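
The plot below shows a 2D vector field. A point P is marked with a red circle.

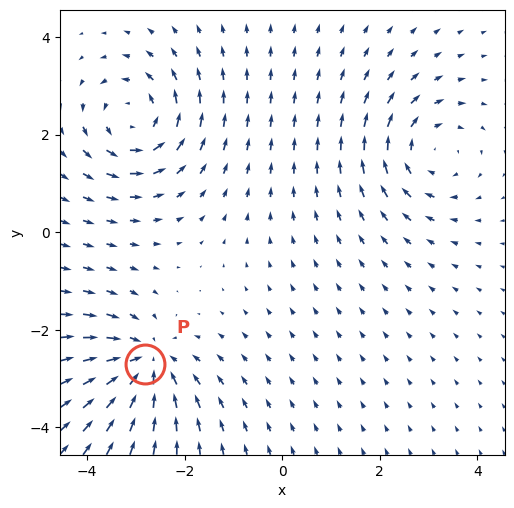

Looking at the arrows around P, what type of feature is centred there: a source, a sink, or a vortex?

sink

At P (-2.8, -2.7) the arrows converge inward. Divergence about -6, curl ≈0 — negative divergence with near-zero curl is a sink.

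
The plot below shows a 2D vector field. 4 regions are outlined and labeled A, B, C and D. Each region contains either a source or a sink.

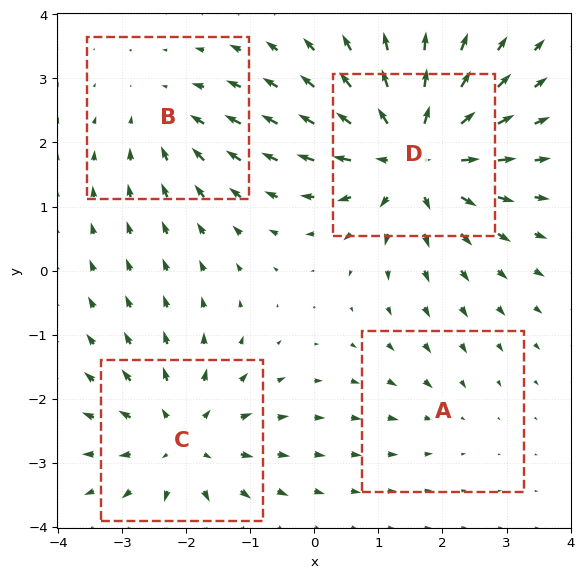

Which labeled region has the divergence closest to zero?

A

Divergence at each region's feature centre — A: about -2, B: about -3, C: about +5, D: about +7. Region A is closest to zero.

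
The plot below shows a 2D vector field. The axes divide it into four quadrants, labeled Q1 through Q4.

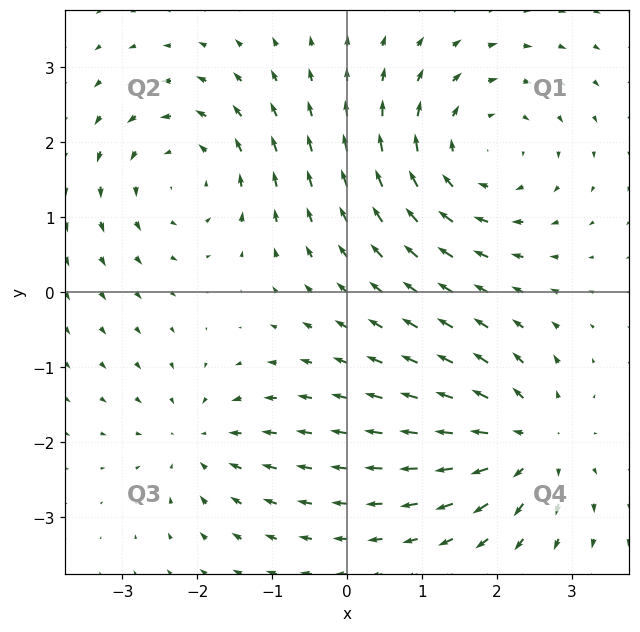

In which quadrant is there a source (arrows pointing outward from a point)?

The source sits at approximately (2.4, -2.0), which lies in quadrant Q4. The divergence there is about +5, positive as expected for a source.

Q4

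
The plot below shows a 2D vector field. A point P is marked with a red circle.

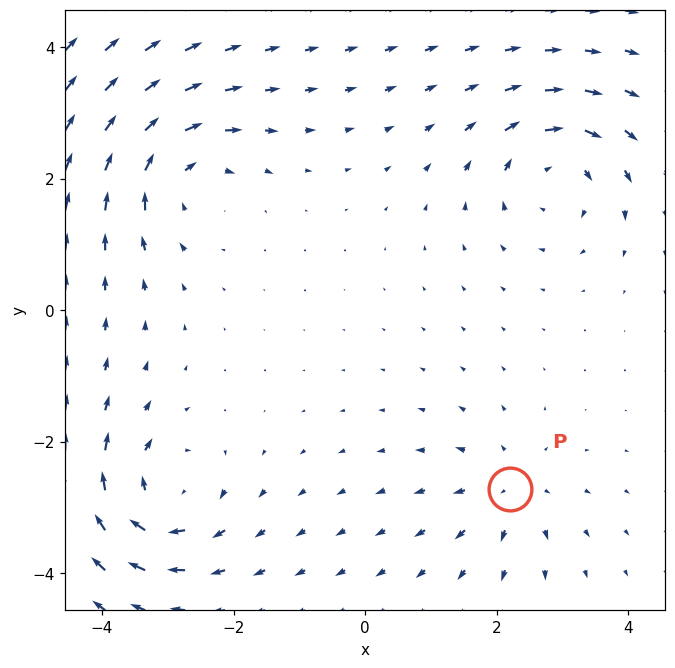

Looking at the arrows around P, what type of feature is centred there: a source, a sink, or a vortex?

source

At P (2.2, -2.7) the arrows spread outward. Divergence about +4, curl ≈0 — positive divergence with near-zero curl is a source.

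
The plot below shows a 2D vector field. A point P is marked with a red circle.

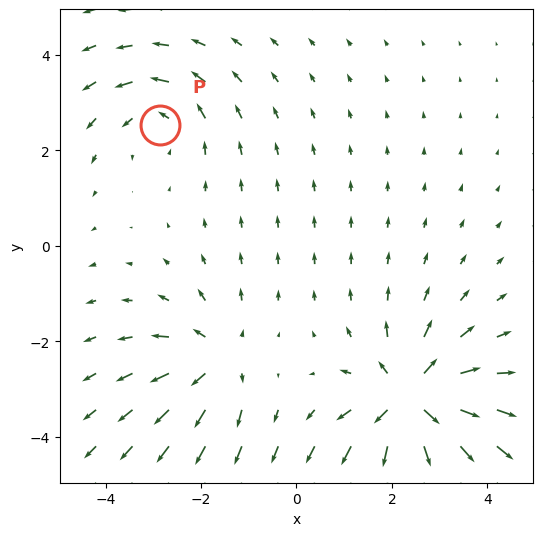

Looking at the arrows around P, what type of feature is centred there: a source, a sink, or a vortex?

vortex

At P (-2.9, 2.5) the arrows circulate counterclockwise. Divergence ≈0, curl about +3 — near-zero divergence with nonzero curl is a vortex.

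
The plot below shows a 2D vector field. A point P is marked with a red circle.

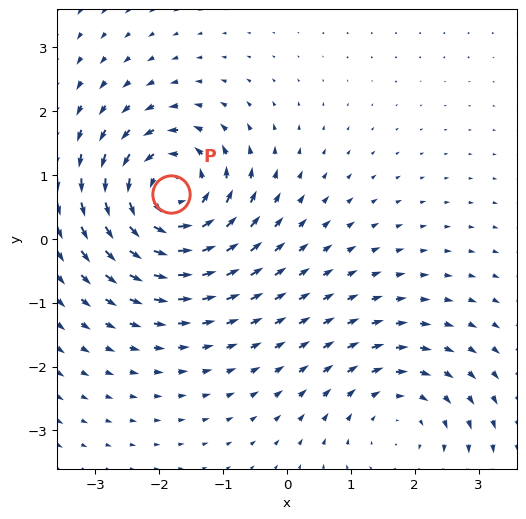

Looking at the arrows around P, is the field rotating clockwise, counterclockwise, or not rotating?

Near P at (-1.8, 0.7) the arrows circulate counterclockwise. The curl (z-component) there is about +5; positive curl means counterclockwise rotation.

counterclockwise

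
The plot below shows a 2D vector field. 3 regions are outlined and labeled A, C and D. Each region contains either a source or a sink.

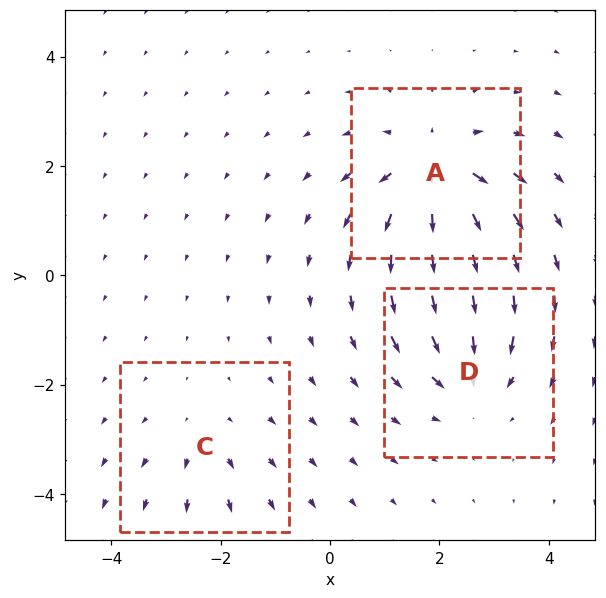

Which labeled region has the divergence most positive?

Divergence at each region's feature centre — A: about +5, C: about +2, D: about -4. Region A is most positive.

A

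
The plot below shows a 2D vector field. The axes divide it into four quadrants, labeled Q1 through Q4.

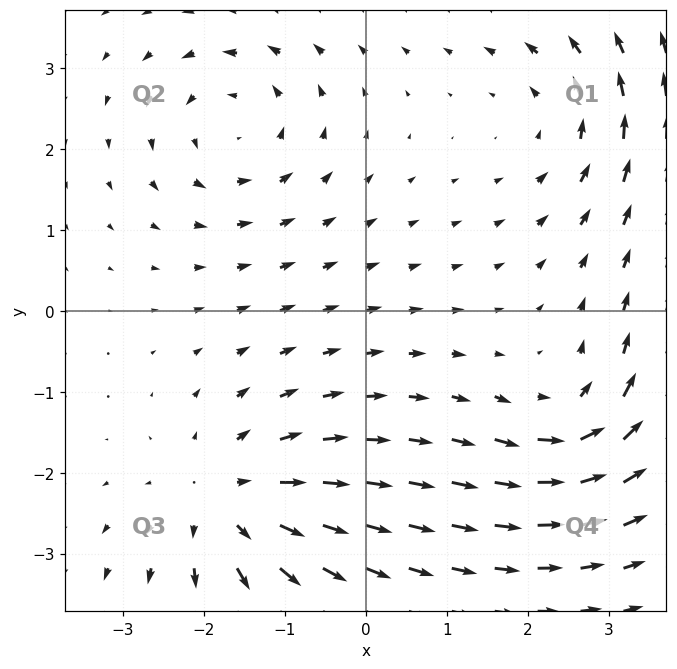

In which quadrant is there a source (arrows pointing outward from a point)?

The source sits at approximately (-1.7, -2.4), which lies in quadrant Q3. The divergence there is about +5, positive as expected for a source.

Q3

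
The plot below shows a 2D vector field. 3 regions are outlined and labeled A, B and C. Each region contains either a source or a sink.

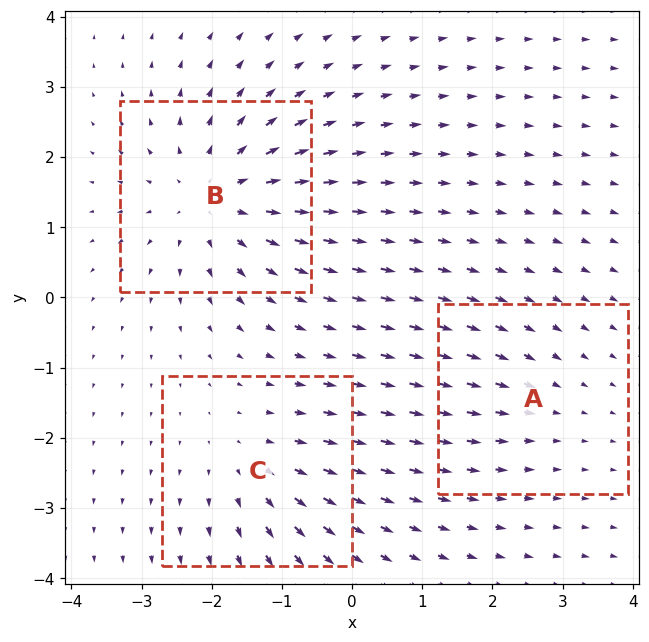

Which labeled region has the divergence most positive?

B

Divergence at each region's feature centre — A: about -2, B: about +5, C: about +3. Region B is most positive.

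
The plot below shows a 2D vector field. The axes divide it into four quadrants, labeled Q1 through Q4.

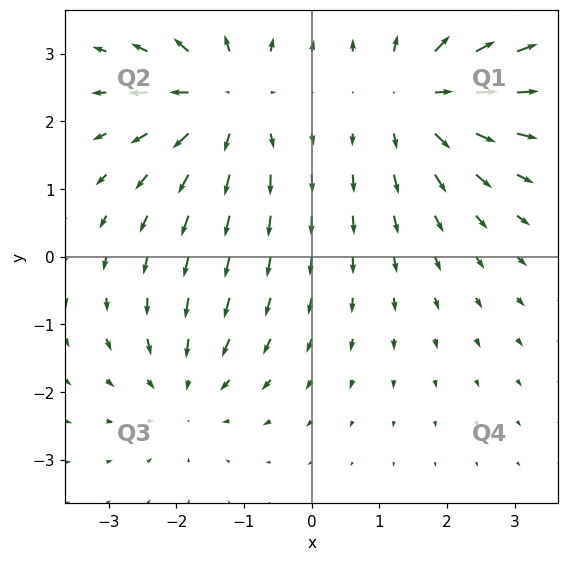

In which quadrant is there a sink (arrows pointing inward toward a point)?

The sink sits at approximately (-1.9, -2.0), which lies in quadrant Q3. The divergence there is about -3, negative as expected for a sink.

Q3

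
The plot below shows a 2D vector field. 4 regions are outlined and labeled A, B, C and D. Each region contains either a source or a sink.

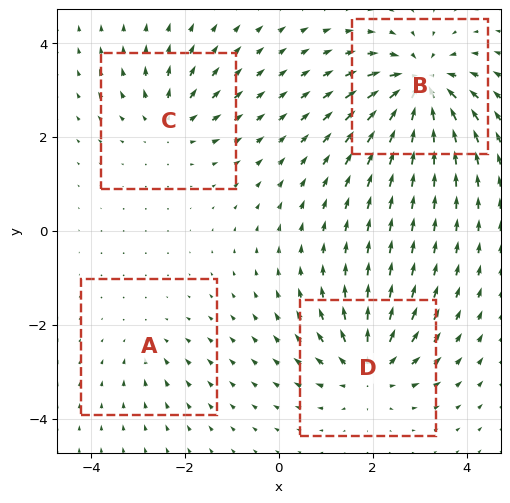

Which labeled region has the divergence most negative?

Divergence at each region's feature centre — A: about -2, B: about -8, C: about +4, D: about +6. Region B is most negative.

B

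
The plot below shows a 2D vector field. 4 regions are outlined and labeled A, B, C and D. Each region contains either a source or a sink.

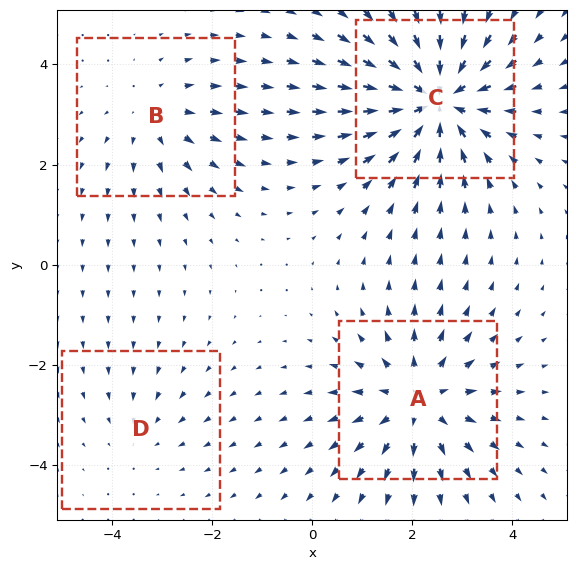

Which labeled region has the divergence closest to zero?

D

Divergence at each region's feature centre — A: about +5, B: about +3, C: about -6, D: about -2. Region D is closest to zero.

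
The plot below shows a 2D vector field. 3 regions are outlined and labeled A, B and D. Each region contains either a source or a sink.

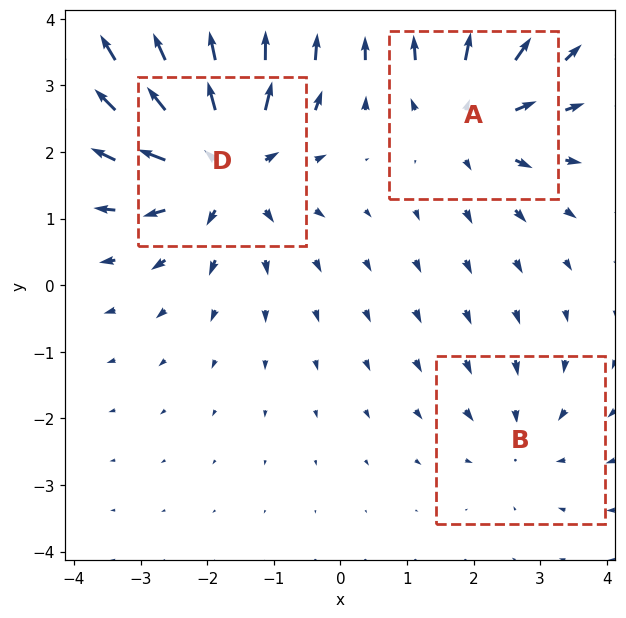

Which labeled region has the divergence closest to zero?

Divergence at each region's feature centre — A: about +3, B: about -2, D: about +5. Region B is closest to zero.

B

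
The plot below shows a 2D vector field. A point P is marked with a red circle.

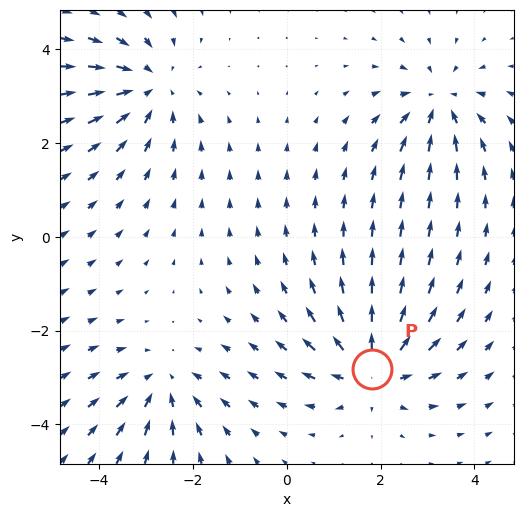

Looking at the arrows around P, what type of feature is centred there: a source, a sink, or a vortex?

source

At P (1.8, -2.8) the arrows spread outward. Divergence about +6, curl ≈0 — positive divergence with near-zero curl is a source.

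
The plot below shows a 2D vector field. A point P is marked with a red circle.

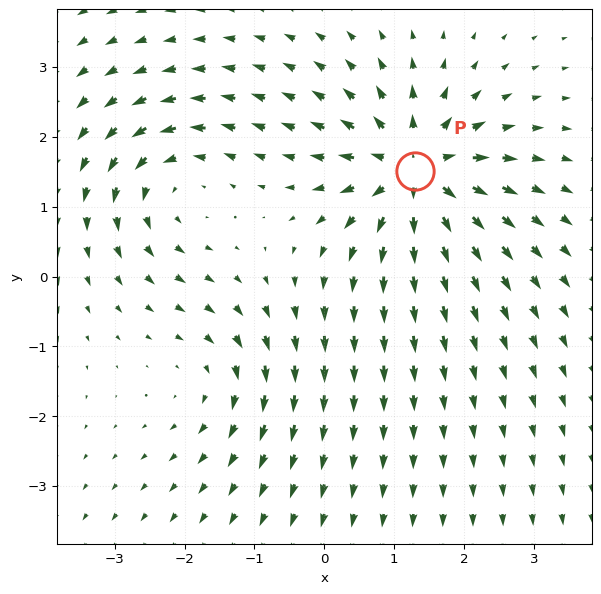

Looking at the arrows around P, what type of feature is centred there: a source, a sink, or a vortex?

At P (1.3, 1.5) the arrows spread outward. Divergence about +7, curl ≈0 — positive divergence with near-zero curl is a source.

source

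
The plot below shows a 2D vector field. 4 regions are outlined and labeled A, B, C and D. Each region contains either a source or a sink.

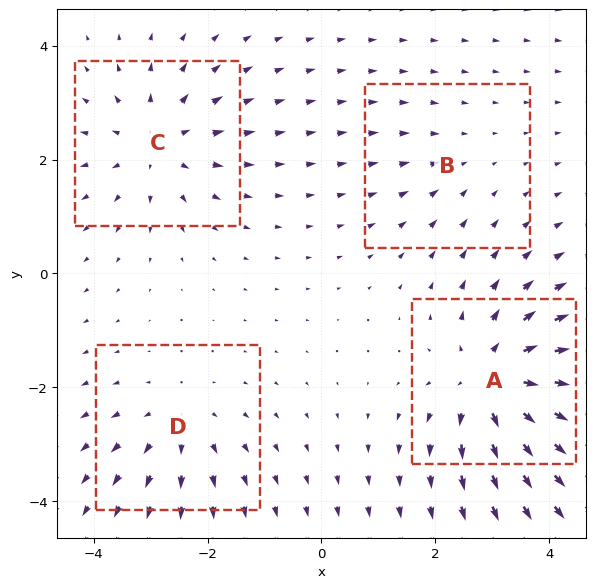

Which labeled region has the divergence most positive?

Divergence at each region's feature centre — A: about +6, B: about -2, C: about +5, D: about +3. Region A is most positive.

A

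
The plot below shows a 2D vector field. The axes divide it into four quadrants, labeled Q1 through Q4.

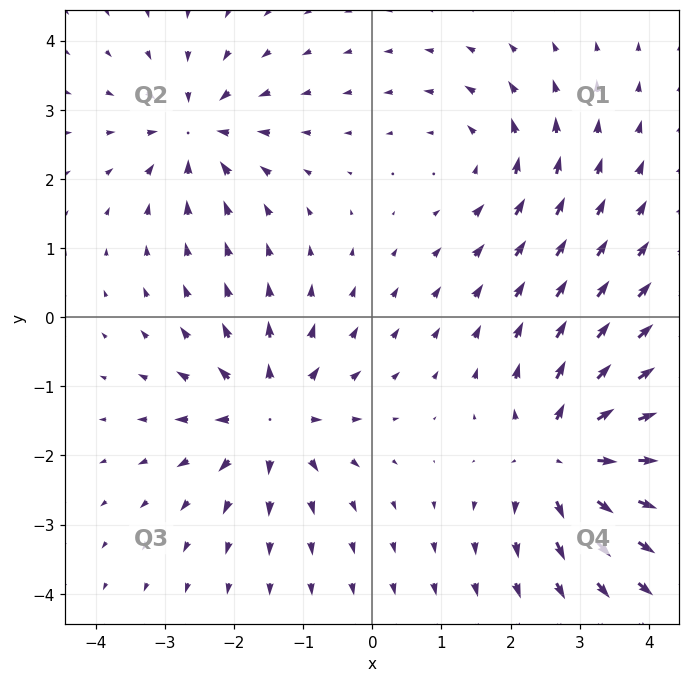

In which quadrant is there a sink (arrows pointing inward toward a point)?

The sink sits at approximately (-2.6, 2.7), which lies in quadrant Q2. The divergence there is about -4, negative as expected for a sink.

Q2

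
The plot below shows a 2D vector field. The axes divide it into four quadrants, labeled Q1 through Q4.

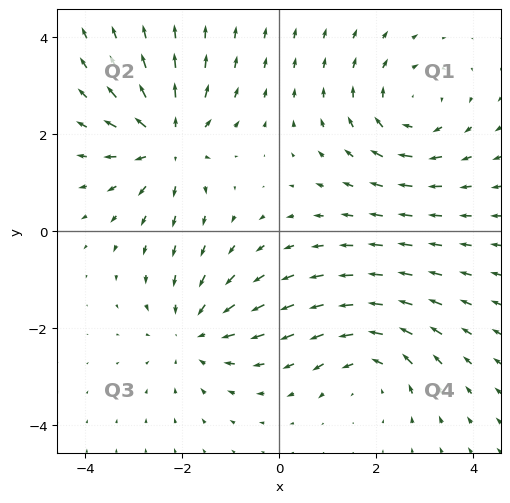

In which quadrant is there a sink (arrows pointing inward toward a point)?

The sink sits at approximately (-1.7, -2.1), which lies in quadrant Q3. The divergence there is about -3, negative as expected for a sink.

Q3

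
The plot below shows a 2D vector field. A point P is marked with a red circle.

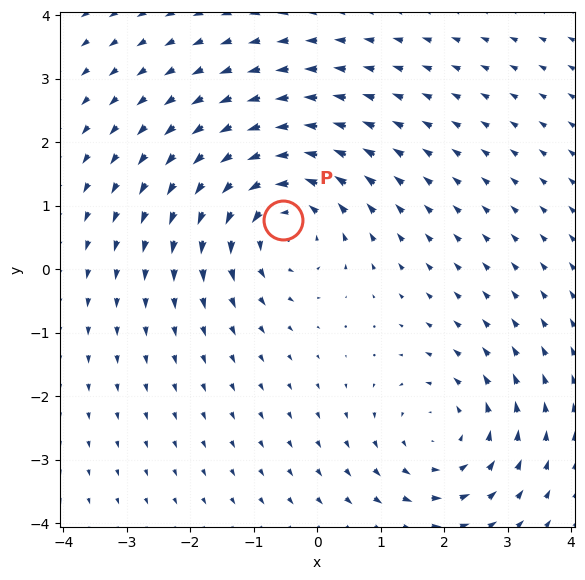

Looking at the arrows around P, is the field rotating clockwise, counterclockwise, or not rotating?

counterclockwise

Near P at (-0.5, 0.8) the arrows circulate counterclockwise. The curl (z-component) there is about +5; positive curl means counterclockwise rotation.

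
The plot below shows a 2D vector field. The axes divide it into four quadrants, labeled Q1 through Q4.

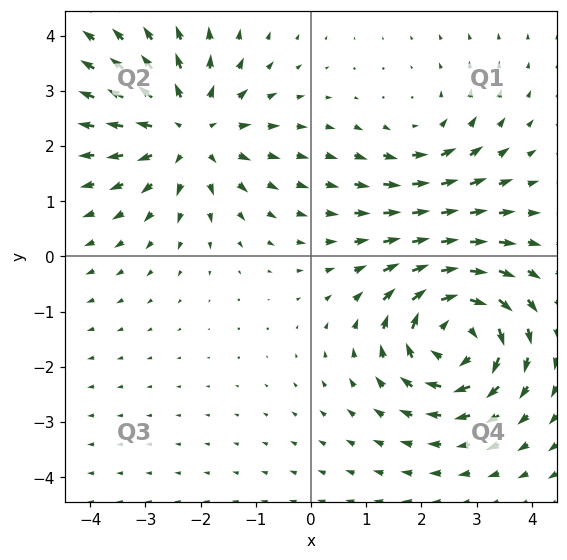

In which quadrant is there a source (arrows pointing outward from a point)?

The source sits at approximately (-2.2, 2.3), which lies in quadrant Q2. The divergence there is about +4, positive as expected for a source.

Q2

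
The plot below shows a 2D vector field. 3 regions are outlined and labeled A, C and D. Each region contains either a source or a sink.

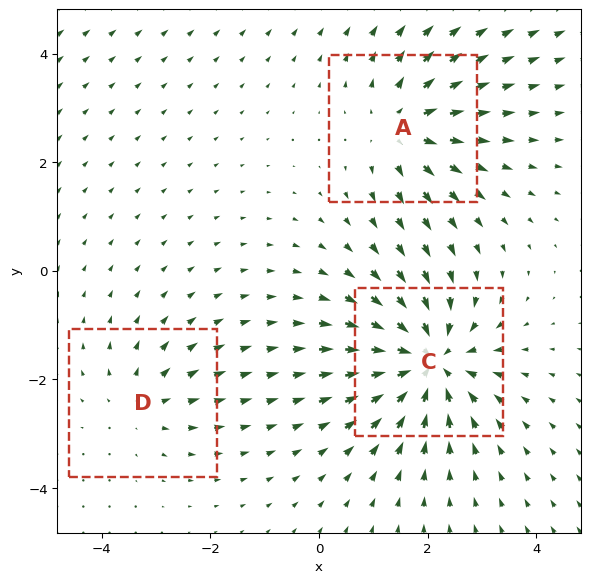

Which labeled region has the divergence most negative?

C

Divergence at each region's feature centre — A: about +3, C: about -5, D: about +2. Region C is most negative.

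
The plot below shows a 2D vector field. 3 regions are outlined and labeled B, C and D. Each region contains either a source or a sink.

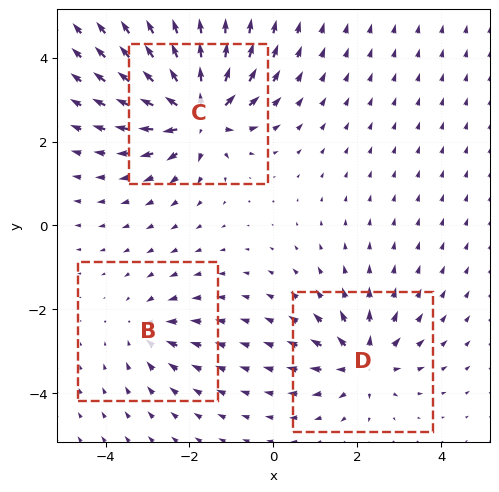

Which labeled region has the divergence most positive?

C

Divergence at each region's feature centre — B: about -3, C: about +6, D: about +4. Region C is most positive.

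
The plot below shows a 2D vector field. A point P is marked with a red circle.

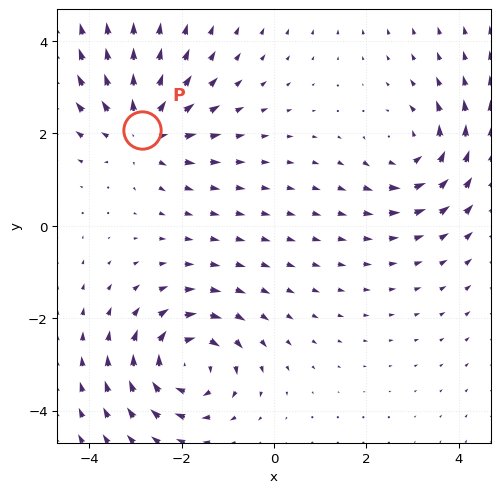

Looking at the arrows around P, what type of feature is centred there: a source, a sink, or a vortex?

At P (-2.8, 2.1) the arrows spread outward. Divergence about +4, curl ≈0 — positive divergence with near-zero curl is a source.

source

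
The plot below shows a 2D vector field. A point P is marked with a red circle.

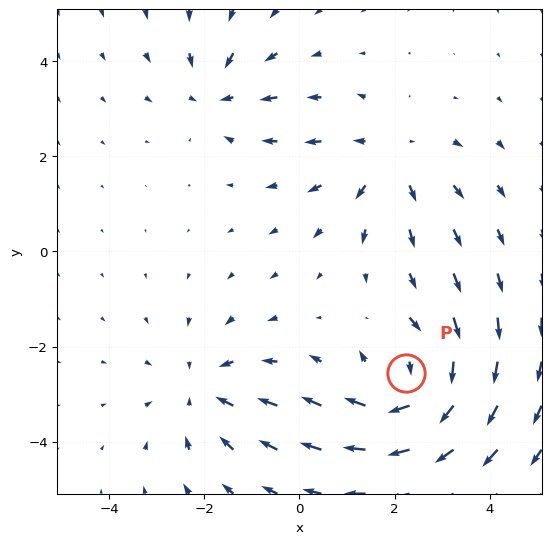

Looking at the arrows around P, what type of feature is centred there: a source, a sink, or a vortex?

vortex

At P (2.2, -2.5) the arrows circulate clockwise. Divergence ≈0, curl about -7 — near-zero divergence with nonzero curl is a vortex.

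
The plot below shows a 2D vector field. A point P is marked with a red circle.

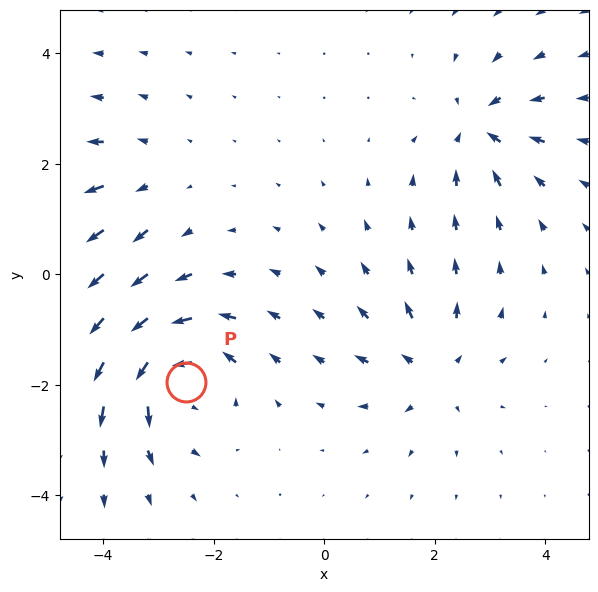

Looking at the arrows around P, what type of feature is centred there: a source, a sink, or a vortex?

vortex

At P (-2.5, -1.9) the arrows circulate counterclockwise. Divergence ≈0, curl about +6 — near-zero divergence with nonzero curl is a vortex.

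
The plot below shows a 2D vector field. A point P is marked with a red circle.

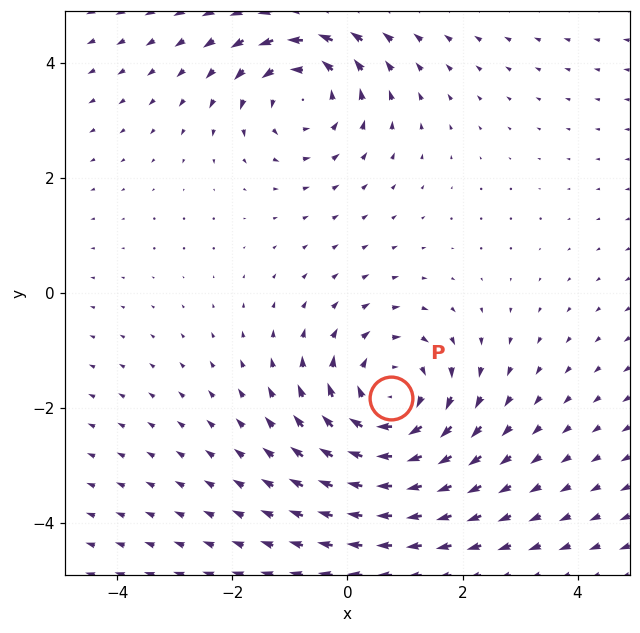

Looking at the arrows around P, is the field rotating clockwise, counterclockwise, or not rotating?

Near P at (0.8, -1.8) the arrows circulate clockwise. The curl (z-component) there is about -4; negative curl means clockwise rotation.

clockwise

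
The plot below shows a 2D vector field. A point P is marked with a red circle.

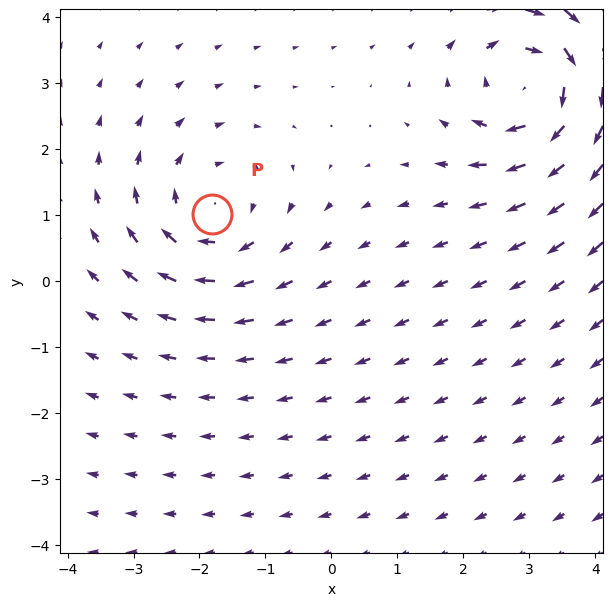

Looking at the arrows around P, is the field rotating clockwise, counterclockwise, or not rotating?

Near P at (-1.8, 1.0) the arrows circulate clockwise. The curl (z-component) there is about -4; negative curl means clockwise rotation.

clockwise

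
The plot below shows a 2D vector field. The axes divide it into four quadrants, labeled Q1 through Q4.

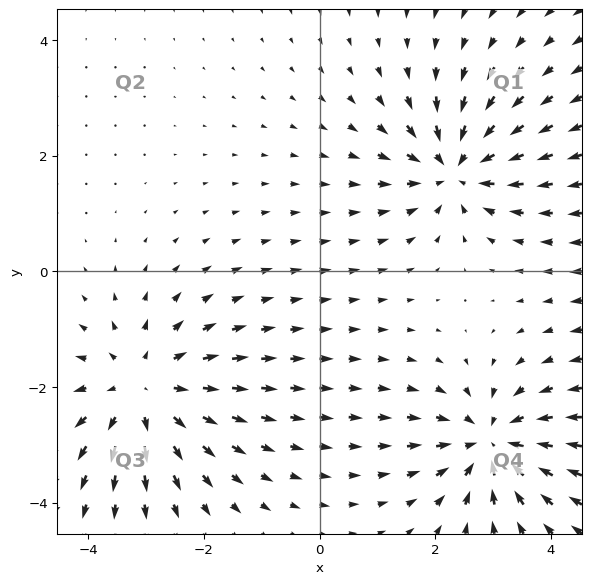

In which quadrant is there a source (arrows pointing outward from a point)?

The source sits at approximately (-3.1, -2.1), which lies in quadrant Q3. The divergence there is about +4, positive as expected for a source.

Q3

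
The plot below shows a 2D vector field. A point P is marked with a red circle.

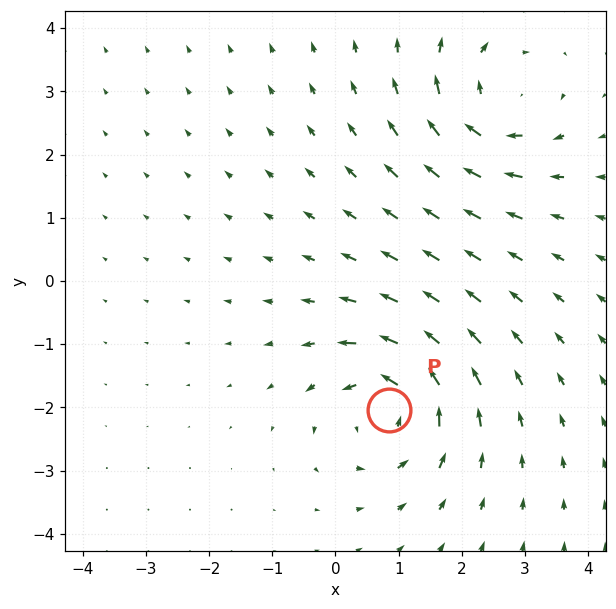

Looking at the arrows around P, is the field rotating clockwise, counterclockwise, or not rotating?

counterclockwise

Near P at (0.8, -2.0) the arrows circulate counterclockwise. The curl (z-component) there is about +4; positive curl means counterclockwise rotation.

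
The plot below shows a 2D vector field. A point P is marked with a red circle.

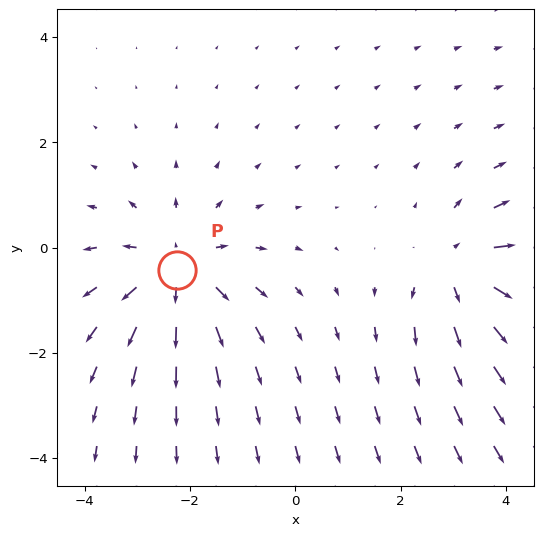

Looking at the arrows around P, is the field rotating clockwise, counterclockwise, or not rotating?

not rotating

Near P at (-2.3, -0.4) the arrows show no circulation. The curl there is ≈0.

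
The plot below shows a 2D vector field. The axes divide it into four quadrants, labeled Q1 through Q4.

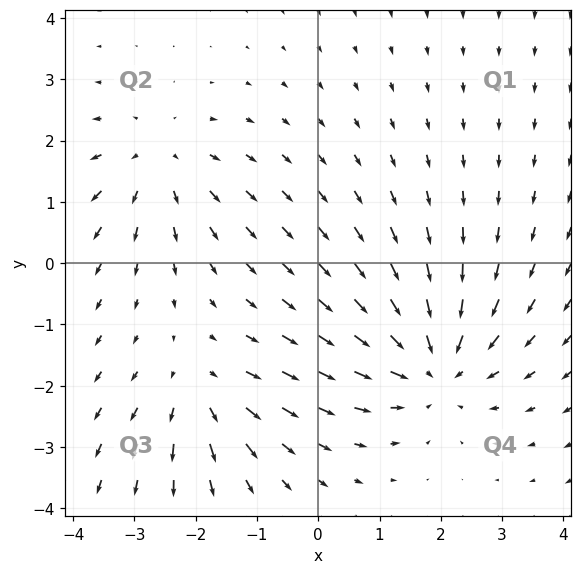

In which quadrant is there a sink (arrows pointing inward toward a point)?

Q4

The sink sits at approximately (1.9, -1.7), which lies in quadrant Q4. The divergence there is about -4, negative as expected for a sink.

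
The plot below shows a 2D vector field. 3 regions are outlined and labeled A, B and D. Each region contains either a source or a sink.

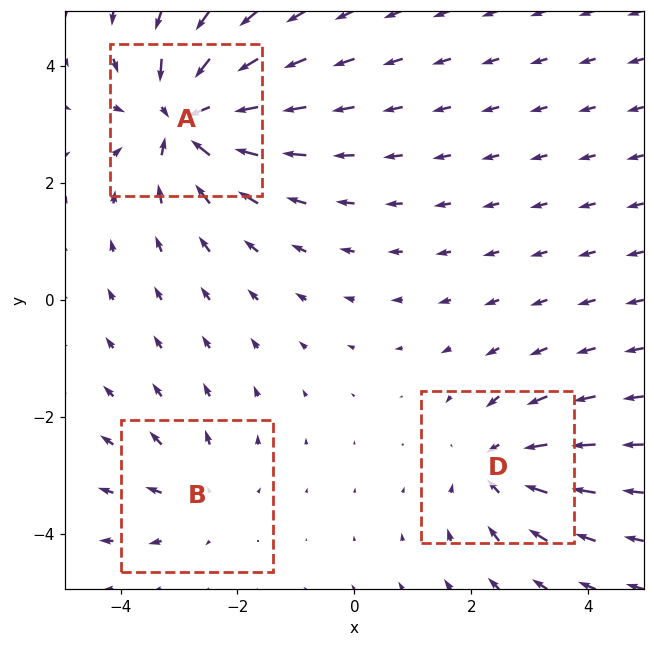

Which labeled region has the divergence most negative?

A

Divergence at each region's feature centre — A: about -6, B: about +2, D: about -4. Region A is most negative.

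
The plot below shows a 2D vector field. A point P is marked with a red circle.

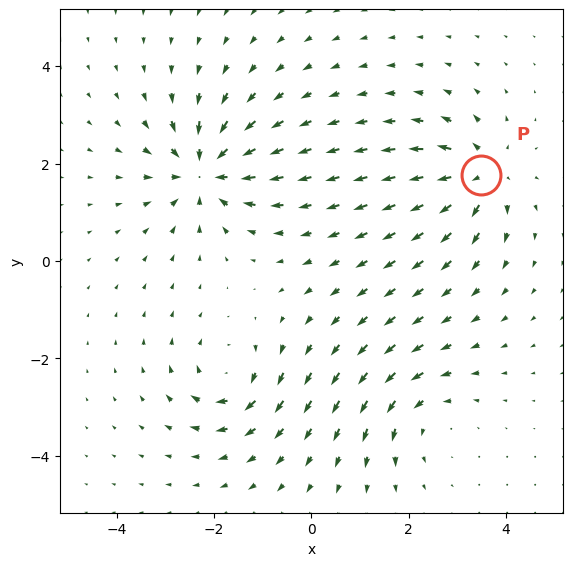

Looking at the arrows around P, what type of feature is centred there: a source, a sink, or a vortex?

source

At P (3.5, 1.8) the arrows spread outward. Divergence about +5, curl ≈0 — positive divergence with near-zero curl is a source.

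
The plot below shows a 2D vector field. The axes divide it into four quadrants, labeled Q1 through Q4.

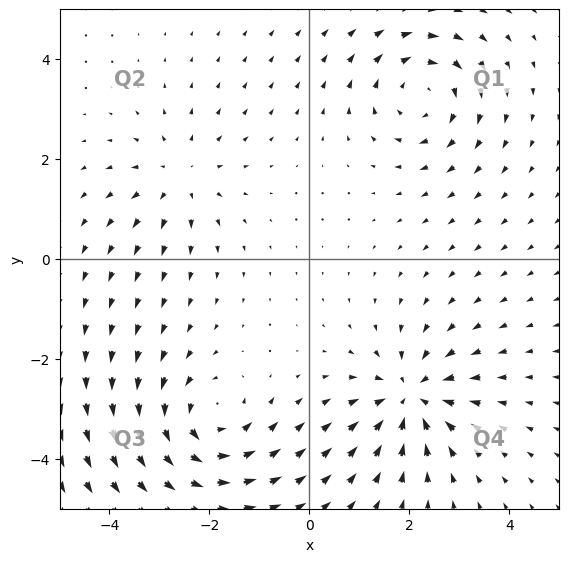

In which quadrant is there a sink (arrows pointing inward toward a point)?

The sink sits at approximately (2.0, -2.8), which lies in quadrant Q4. The divergence there is about -5, negative as expected for a sink.

Q4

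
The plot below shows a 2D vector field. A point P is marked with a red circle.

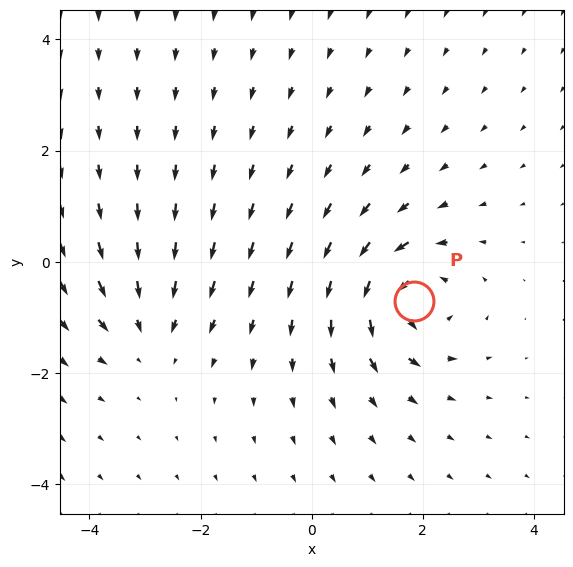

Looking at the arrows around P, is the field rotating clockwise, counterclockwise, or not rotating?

counterclockwise

Near P at (1.8, -0.7) the arrows circulate counterclockwise. The curl (z-component) there is about +6; positive curl means counterclockwise rotation.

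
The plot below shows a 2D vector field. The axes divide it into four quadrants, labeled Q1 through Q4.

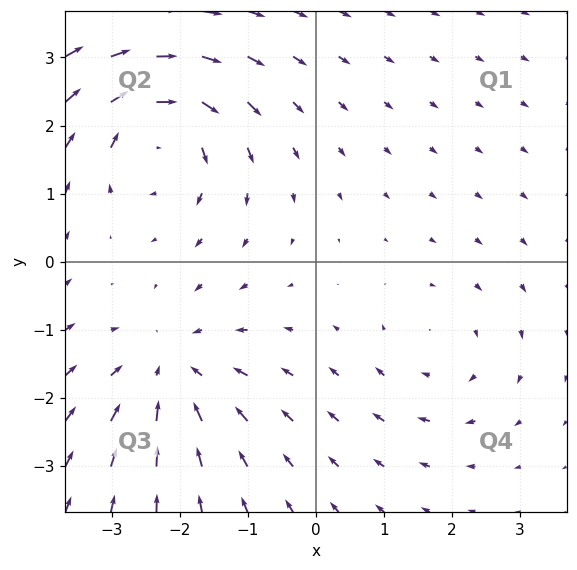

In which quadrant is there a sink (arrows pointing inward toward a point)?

Q3

The sink sits at approximately (-2.1, -1.6), which lies in quadrant Q3. The divergence there is about -4, negative as expected for a sink.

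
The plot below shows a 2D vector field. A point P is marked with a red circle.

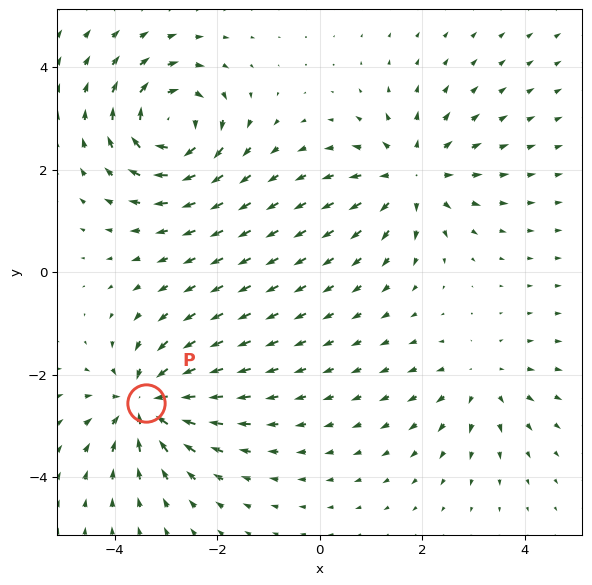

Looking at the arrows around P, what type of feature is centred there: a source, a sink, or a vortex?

sink

At P (-3.4, -2.5) the arrows converge inward. Divergence about -6, curl ≈0 — negative divergence with near-zero curl is a sink.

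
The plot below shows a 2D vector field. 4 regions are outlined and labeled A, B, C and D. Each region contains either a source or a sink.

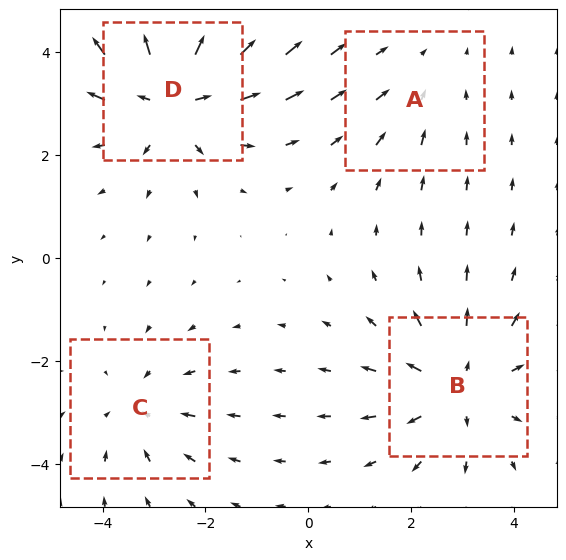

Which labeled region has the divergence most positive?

D

Divergence at each region's feature centre — A: about -2, B: about +4, C: about -3, D: about +6. Region D is most positive.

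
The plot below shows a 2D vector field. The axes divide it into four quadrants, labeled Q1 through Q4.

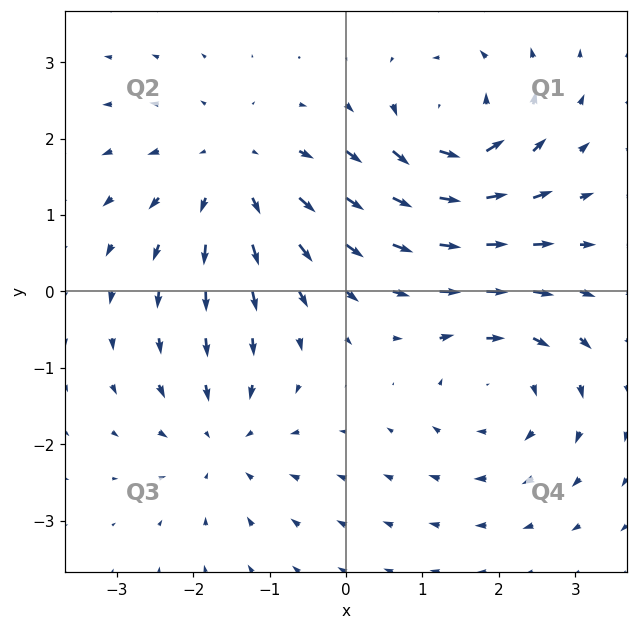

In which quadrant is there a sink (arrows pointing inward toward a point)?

Q3

The sink sits at approximately (-1.6, -1.9), which lies in quadrant Q3. The divergence there is about -4, negative as expected for a sink.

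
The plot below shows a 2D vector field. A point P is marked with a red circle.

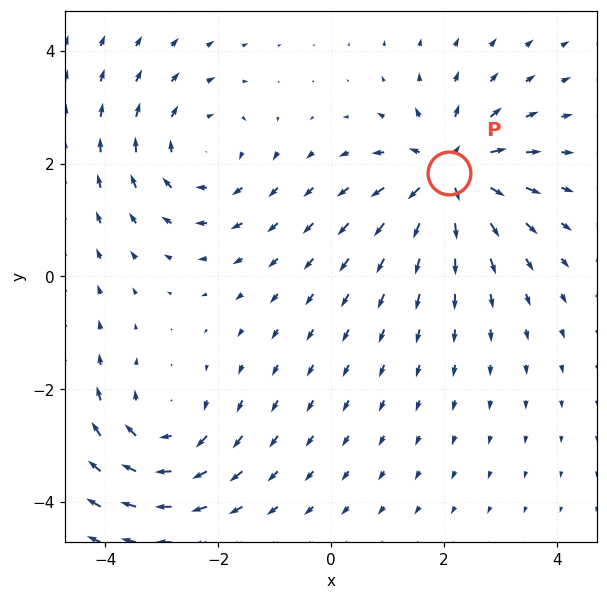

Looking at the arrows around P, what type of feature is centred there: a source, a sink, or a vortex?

At P (2.1, 1.8) the arrows spread outward. Divergence about +5, curl ≈0 — positive divergence with near-zero curl is a source.

source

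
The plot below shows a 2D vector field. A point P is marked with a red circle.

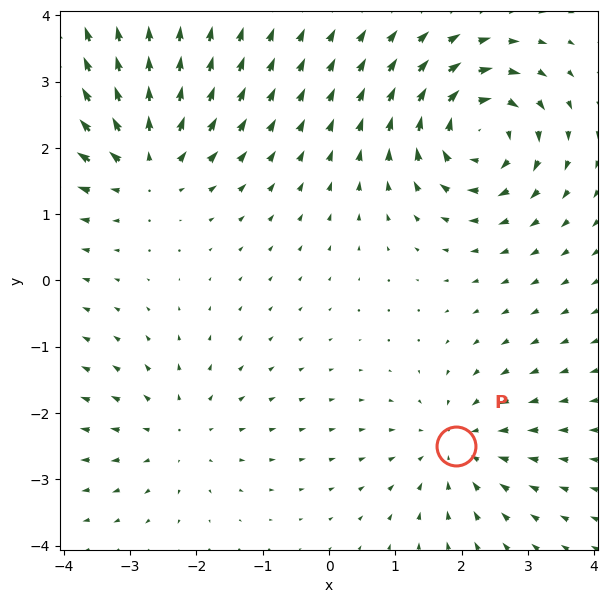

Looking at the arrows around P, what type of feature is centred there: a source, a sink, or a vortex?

At P (1.9, -2.5) the arrows converge inward. Divergence about -3, curl ≈0 — negative divergence with near-zero curl is a sink.

sink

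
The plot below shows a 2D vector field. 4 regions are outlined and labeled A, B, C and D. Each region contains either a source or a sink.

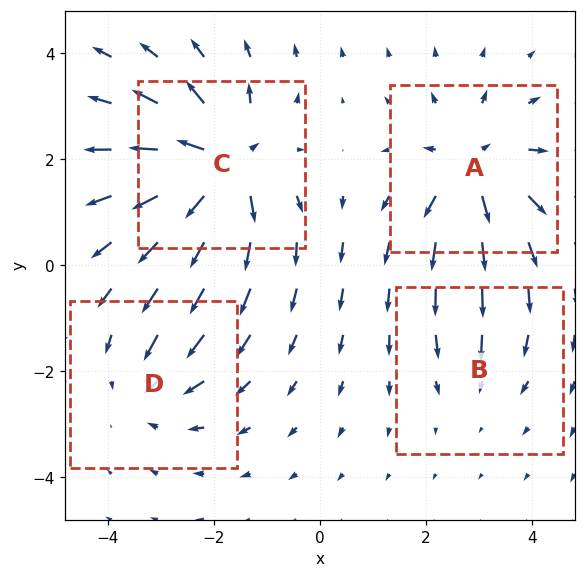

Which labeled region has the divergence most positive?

C

Divergence at each region's feature centre — A: about +6, B: about -2, C: about +8, D: about -4. Region C is most positive.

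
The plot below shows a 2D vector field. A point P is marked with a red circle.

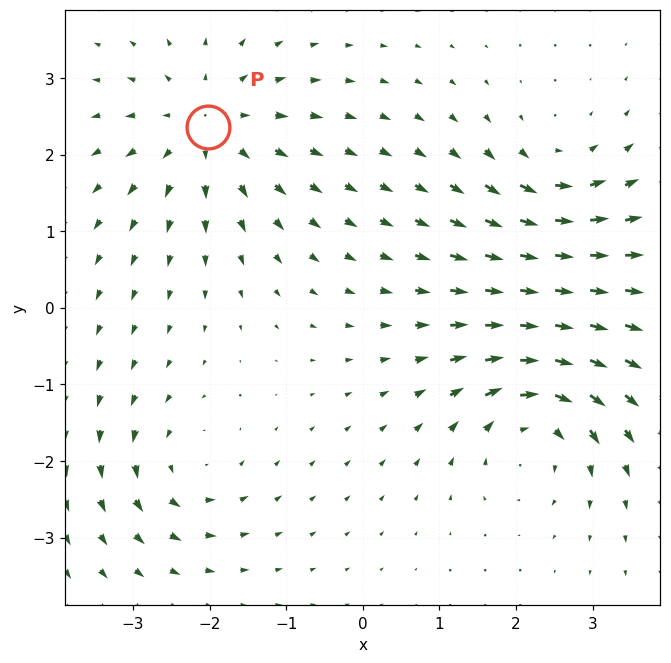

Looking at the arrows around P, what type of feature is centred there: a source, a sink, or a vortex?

source

At P (-2.0, 2.4) the arrows spread outward. Divergence about +5, curl ≈0 — positive divergence with near-zero curl is a source.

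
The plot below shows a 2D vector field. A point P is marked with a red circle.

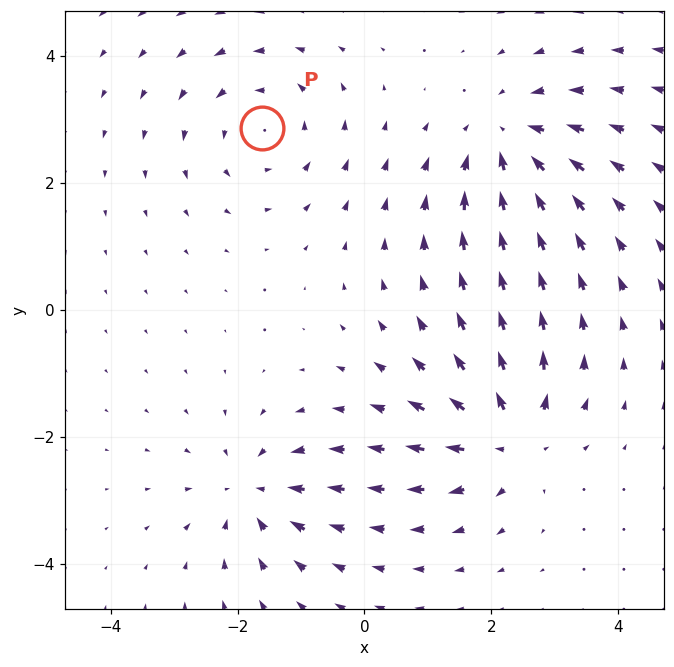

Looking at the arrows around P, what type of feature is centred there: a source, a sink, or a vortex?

At P (-1.6, 2.9) the arrows circulate counterclockwise. Divergence ≈0, curl about +4 — near-zero divergence with nonzero curl is a vortex.

vortex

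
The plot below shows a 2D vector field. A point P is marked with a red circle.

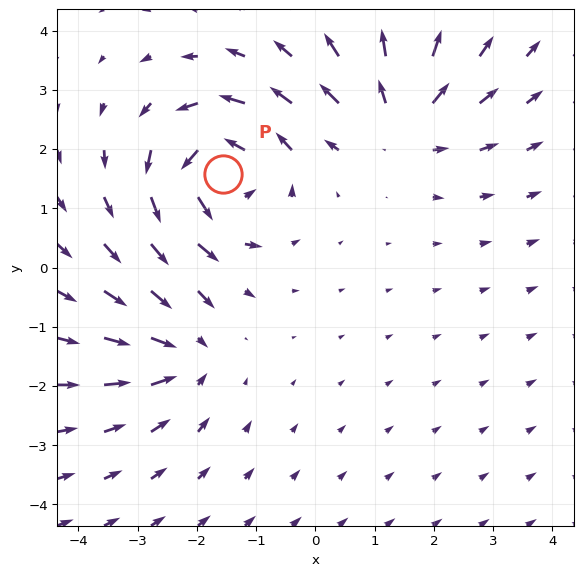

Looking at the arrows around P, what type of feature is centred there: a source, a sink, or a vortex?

At P (-1.6, 1.6) the arrows circulate counterclockwise. Divergence ≈0, curl about +5 — near-zero divergence with nonzero curl is a vortex.

vortex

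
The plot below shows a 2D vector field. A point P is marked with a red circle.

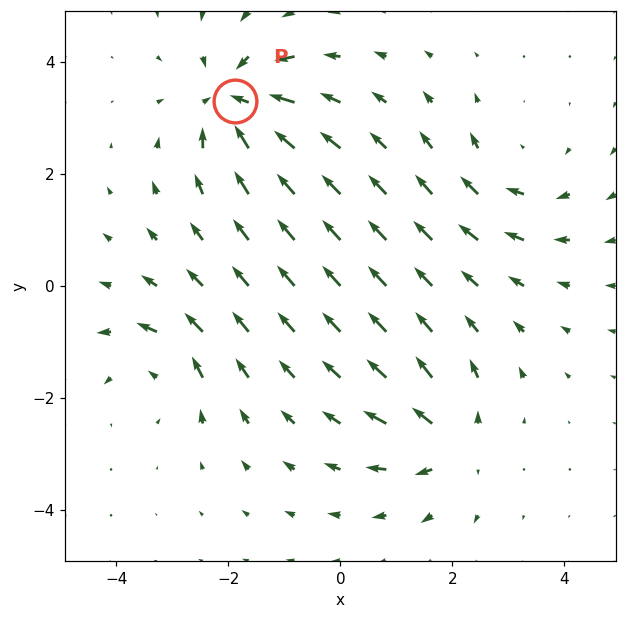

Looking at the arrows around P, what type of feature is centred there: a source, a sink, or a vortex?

At P (-1.9, 3.3) the arrows converge inward. Divergence about -6, curl ≈0 — negative divergence with near-zero curl is a sink.

sink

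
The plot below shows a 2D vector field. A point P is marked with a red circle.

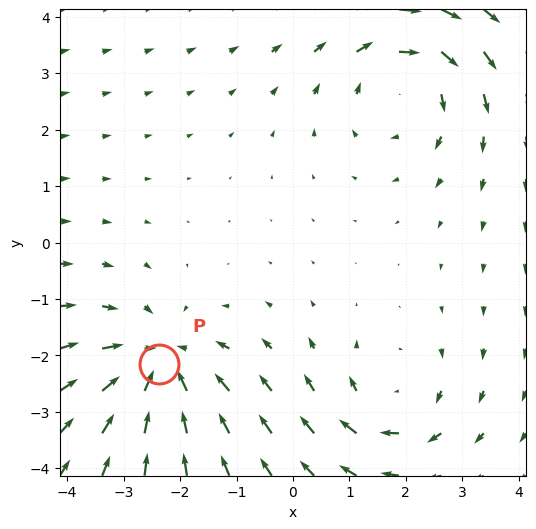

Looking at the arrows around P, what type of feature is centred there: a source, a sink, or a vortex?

At P (-2.4, -2.2) the arrows converge inward. Divergence about -4, curl ≈0 — negative divergence with near-zero curl is a sink.

sink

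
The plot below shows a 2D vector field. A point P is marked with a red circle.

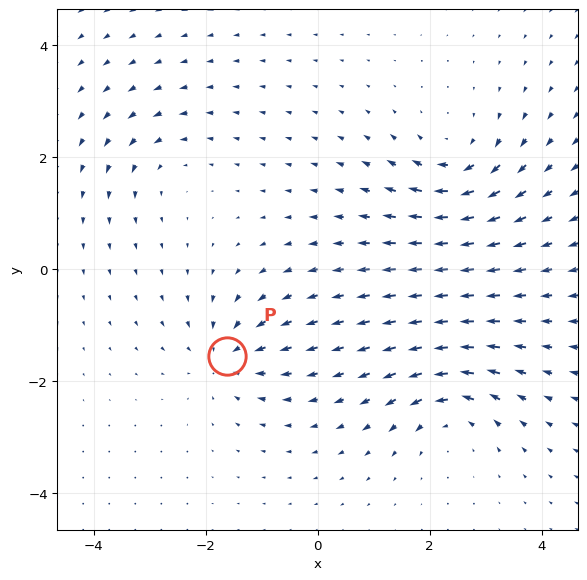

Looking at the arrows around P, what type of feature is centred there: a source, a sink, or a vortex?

At P (-1.6, -1.6) the arrows converge inward. Divergence about -5, curl ≈0 — negative divergence with near-zero curl is a sink.

sink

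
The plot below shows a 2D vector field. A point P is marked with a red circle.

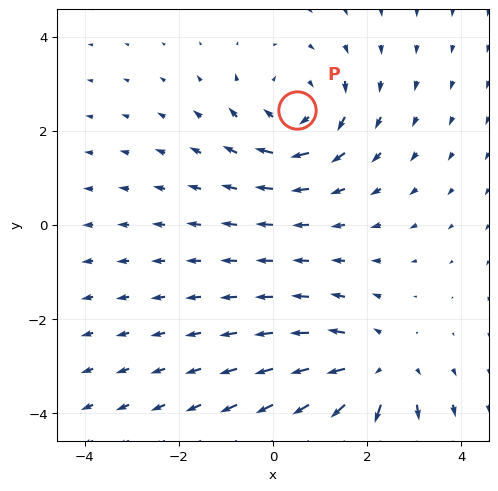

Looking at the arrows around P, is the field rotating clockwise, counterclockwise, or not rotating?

Near P at (0.5, 2.4) the arrows circulate clockwise. The curl (z-component) there is about -3; negative curl means clockwise rotation.

clockwise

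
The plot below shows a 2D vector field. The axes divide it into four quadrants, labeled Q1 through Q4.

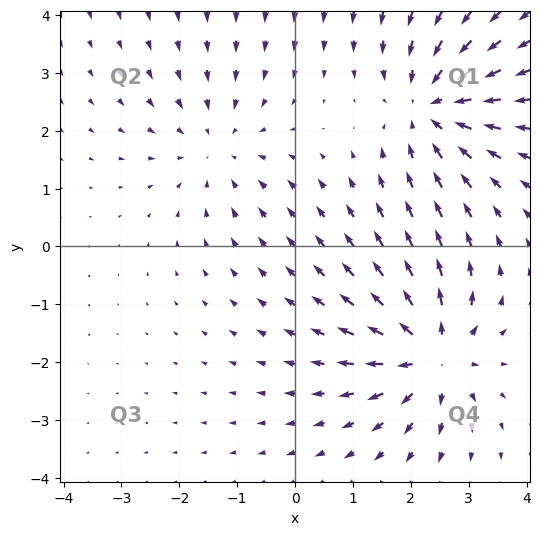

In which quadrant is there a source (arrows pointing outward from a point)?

Q4

The source sits at approximately (2.4, -1.9), which lies in quadrant Q4. The divergence there is about +6, positive as expected for a source.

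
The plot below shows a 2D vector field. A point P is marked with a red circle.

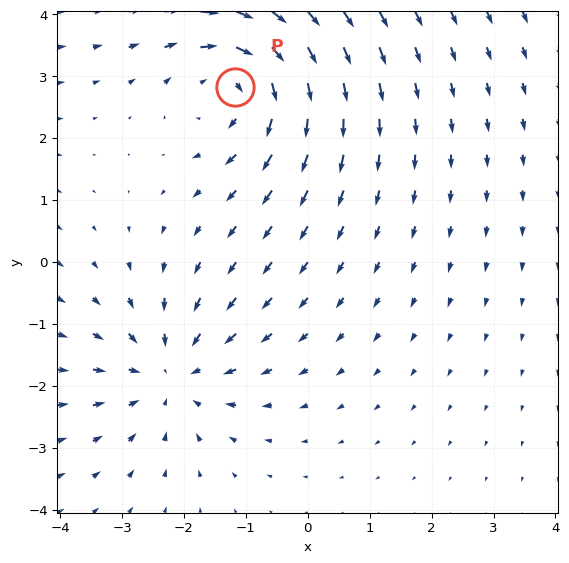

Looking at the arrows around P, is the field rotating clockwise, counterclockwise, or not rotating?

Near P at (-1.2, 2.8) the arrows circulate clockwise. The curl (z-component) there is about -4; negative curl means clockwise rotation.

clockwise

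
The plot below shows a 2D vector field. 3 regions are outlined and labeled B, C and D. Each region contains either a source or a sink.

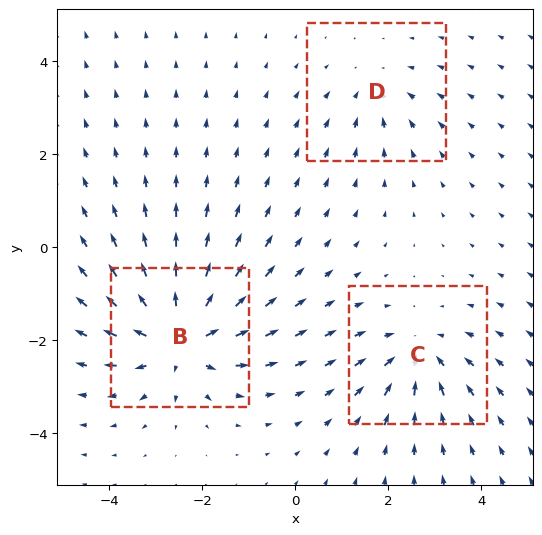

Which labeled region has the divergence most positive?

Divergence at each region's feature centre — B: about +5, C: about -3, D: about -2. Region B is most positive.

B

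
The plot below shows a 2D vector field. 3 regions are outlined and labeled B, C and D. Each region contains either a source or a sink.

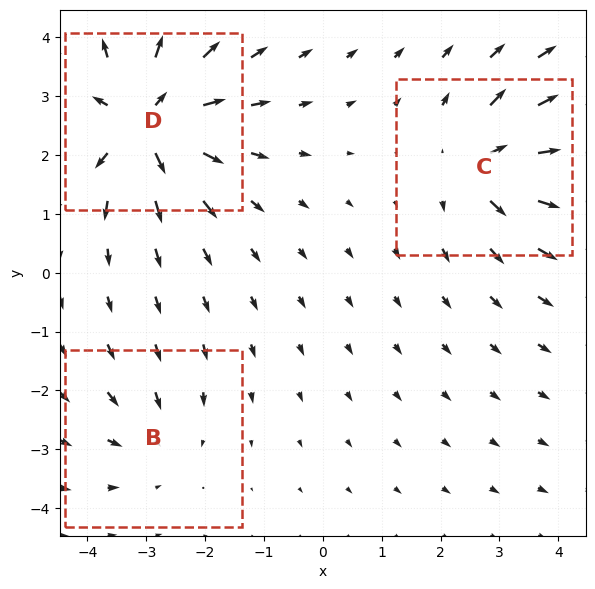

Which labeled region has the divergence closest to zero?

Divergence at each region's feature centre — B: about -3, C: about +4, D: about +6. Region B is closest to zero.

B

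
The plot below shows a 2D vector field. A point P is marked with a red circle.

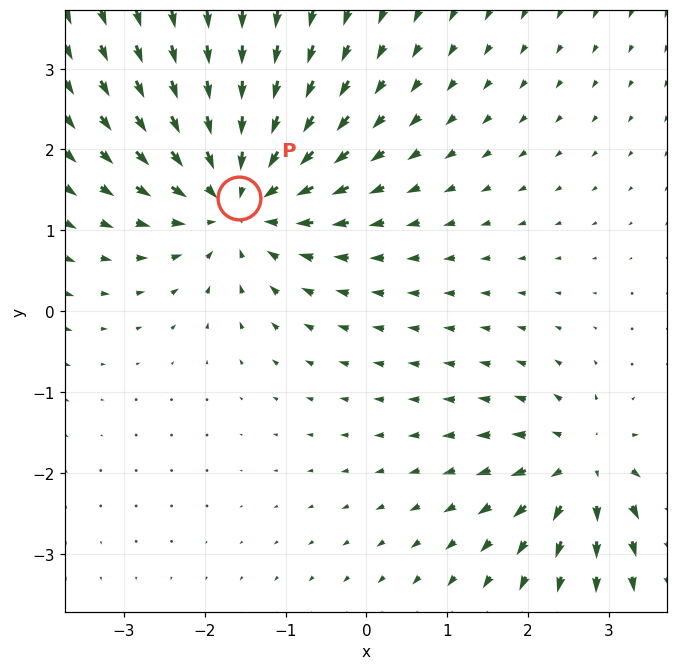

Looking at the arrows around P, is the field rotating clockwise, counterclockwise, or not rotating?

Near P at (-1.6, 1.4) the arrows show no circulation. The curl there is ≈0.

not rotating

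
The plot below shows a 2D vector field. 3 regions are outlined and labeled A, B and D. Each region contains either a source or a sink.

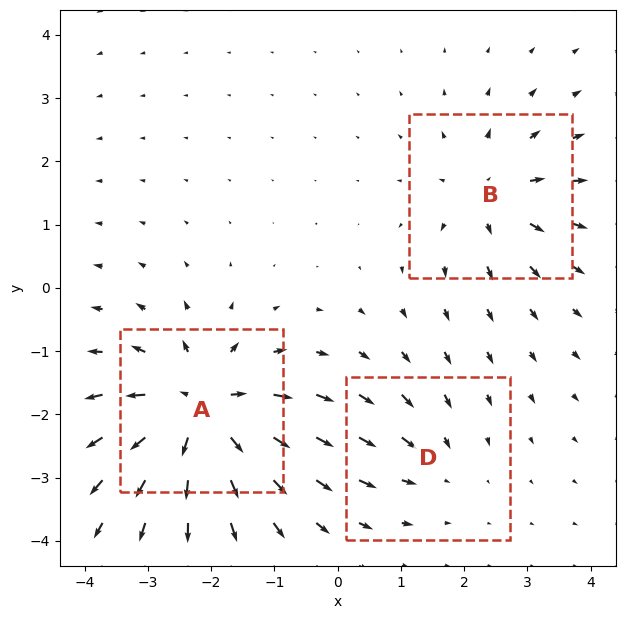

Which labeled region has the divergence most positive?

A

Divergence at each region's feature centre — A: about +6, B: about +4, D: about -2. Region A is most positive.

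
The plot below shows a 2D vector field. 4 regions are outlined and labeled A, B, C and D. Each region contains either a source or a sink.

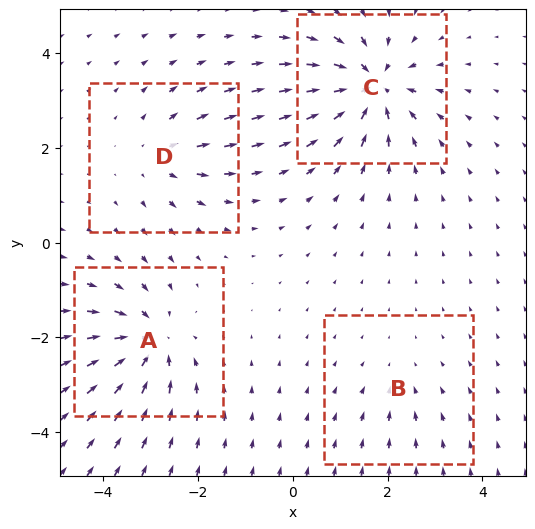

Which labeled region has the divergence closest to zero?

B

Divergence at each region's feature centre — A: about -6, B: about -2, C: about -8, D: about +4. Region B is closest to zero.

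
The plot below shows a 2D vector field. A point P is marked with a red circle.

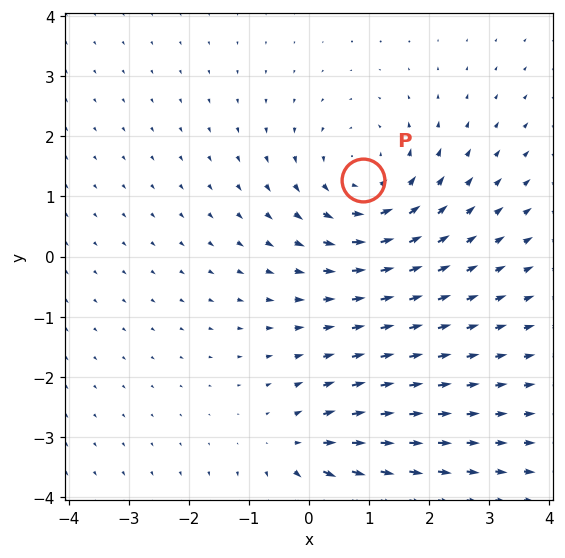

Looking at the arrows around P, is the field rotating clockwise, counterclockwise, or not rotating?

Near P at (0.9, 1.3) the arrows circulate counterclockwise. The curl (z-component) there is about +4; positive curl means counterclockwise rotation.

counterclockwise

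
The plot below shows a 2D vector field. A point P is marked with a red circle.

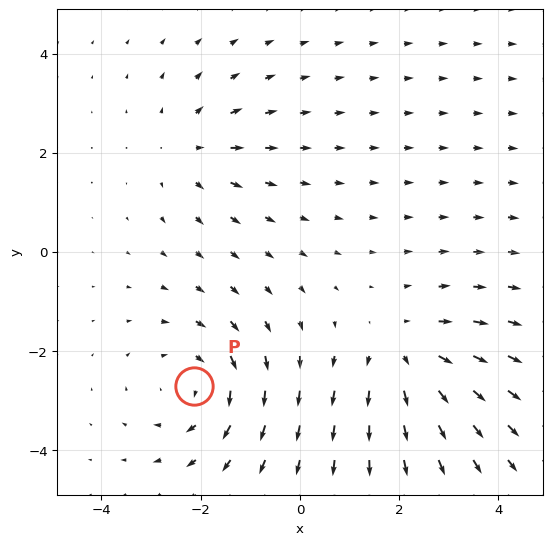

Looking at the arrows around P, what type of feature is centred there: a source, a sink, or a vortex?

At P (-2.1, -2.7) the arrows circulate clockwise. Divergence ≈0, curl about -3 — near-zero divergence with nonzero curl is a vortex.

vortex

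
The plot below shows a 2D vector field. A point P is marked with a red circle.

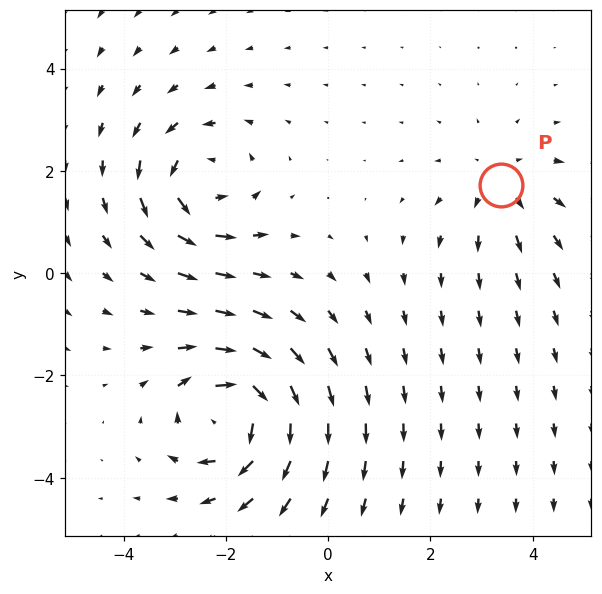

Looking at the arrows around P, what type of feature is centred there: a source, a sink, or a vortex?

At P (3.4, 1.7) the arrows spread outward. Divergence about +3, curl ≈0 — positive divergence with near-zero curl is a source.

source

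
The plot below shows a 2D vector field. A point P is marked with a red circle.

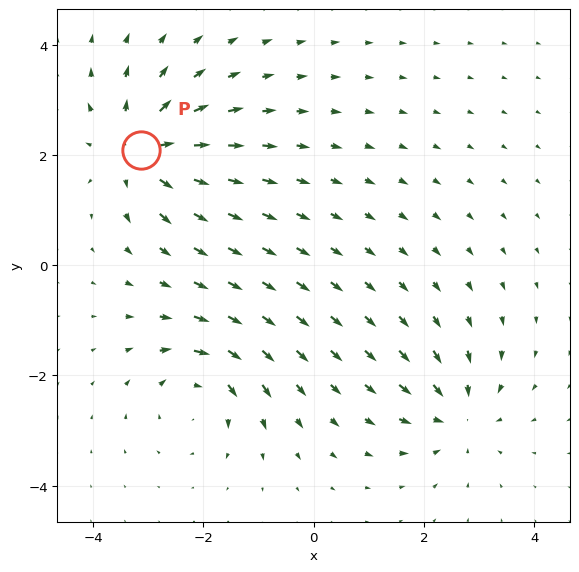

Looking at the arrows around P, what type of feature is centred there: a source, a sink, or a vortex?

At P (-3.1, 2.1) the arrows spread outward. Divergence about +6, curl ≈0 — positive divergence with near-zero curl is a source.

source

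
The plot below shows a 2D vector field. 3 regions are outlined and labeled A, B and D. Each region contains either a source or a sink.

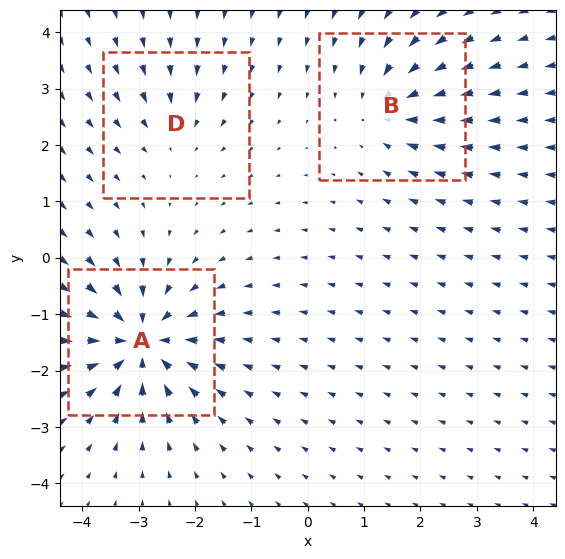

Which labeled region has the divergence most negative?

A

Divergence at each region's feature centre — A: about -6, B: about -4, D: about -2. Region A is most negative.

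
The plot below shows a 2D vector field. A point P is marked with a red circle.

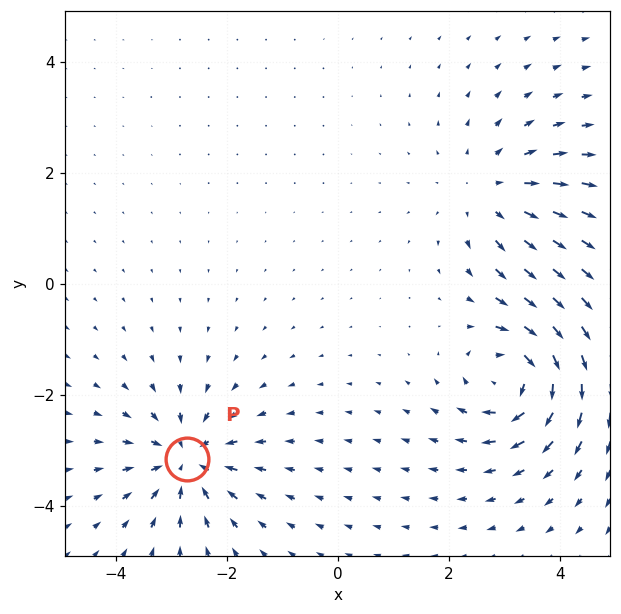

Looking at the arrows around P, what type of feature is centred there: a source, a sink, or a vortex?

At P (-2.7, -3.2) the arrows converge inward. Divergence about -5, curl ≈0 — negative divergence with near-zero curl is a sink.

sink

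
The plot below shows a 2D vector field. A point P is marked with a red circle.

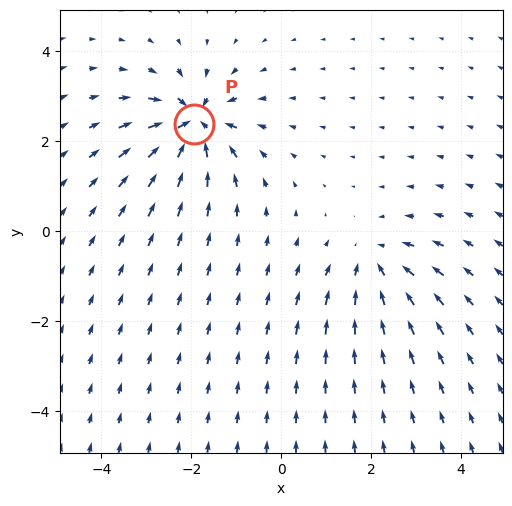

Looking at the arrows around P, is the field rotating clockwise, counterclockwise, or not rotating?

Near P at (-1.9, 2.4) the arrows show no circulation. The curl there is ≈0.

not rotating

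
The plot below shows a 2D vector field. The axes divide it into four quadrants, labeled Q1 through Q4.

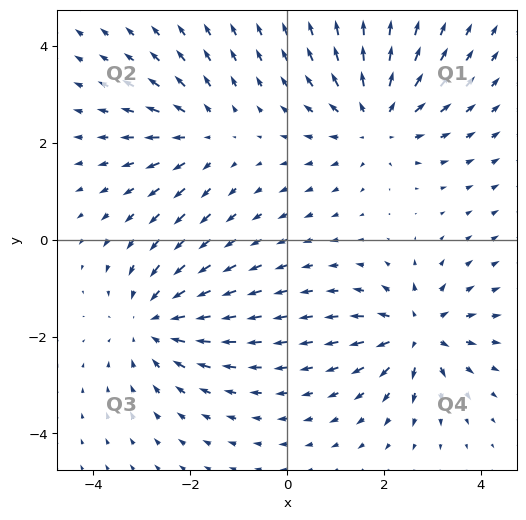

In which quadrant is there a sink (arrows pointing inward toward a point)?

Q3

The sink sits at approximately (-2.7, -1.7), which lies in quadrant Q3. The divergence there is about -3, negative as expected for a sink.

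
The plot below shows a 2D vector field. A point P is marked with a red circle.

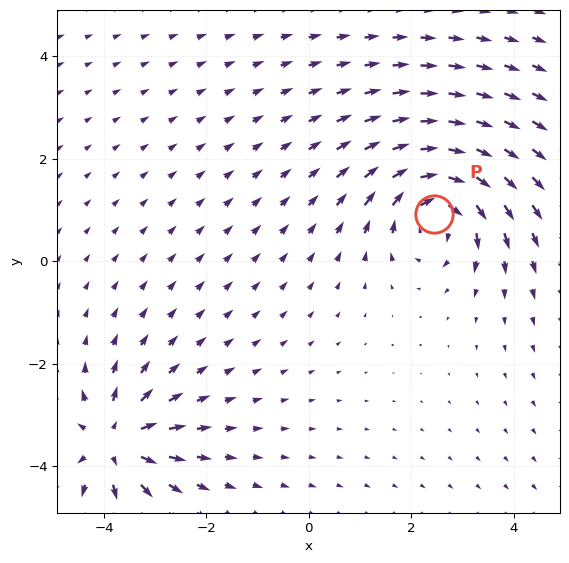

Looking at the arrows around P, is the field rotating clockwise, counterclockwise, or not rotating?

Near P at (2.5, 0.9) the arrows circulate clockwise. The curl (z-component) there is about -4; negative curl means clockwise rotation.

clockwise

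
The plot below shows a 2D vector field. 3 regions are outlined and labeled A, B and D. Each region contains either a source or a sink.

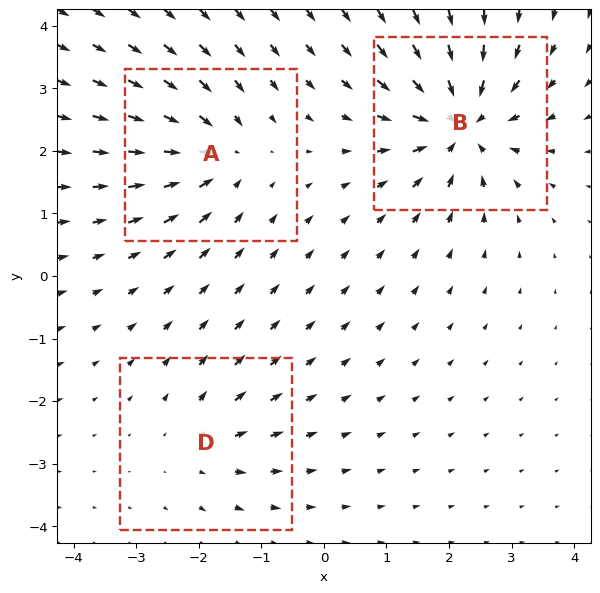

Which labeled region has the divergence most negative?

Divergence at each region's feature centre — A: about -4, B: about -6, D: about +2. Region B is most negative.

B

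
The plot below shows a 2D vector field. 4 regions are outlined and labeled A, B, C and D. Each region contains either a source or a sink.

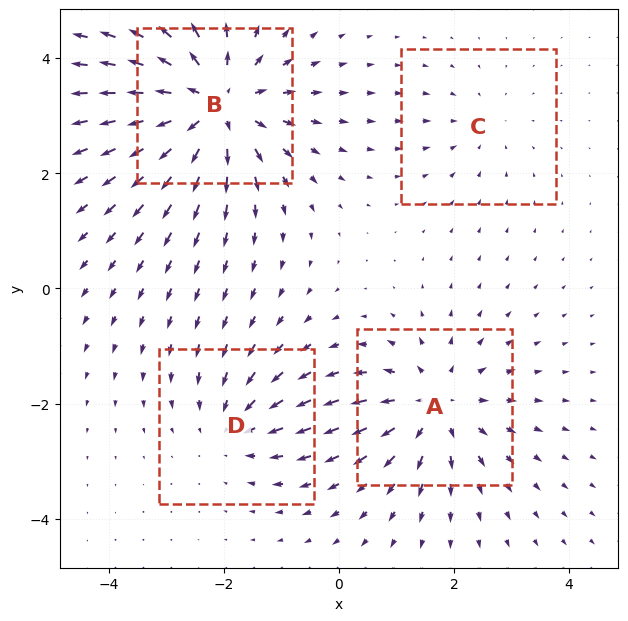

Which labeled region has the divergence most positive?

B

Divergence at each region's feature centre — A: about +5, B: about +7, C: about -2, D: about -3. Region B is most positive.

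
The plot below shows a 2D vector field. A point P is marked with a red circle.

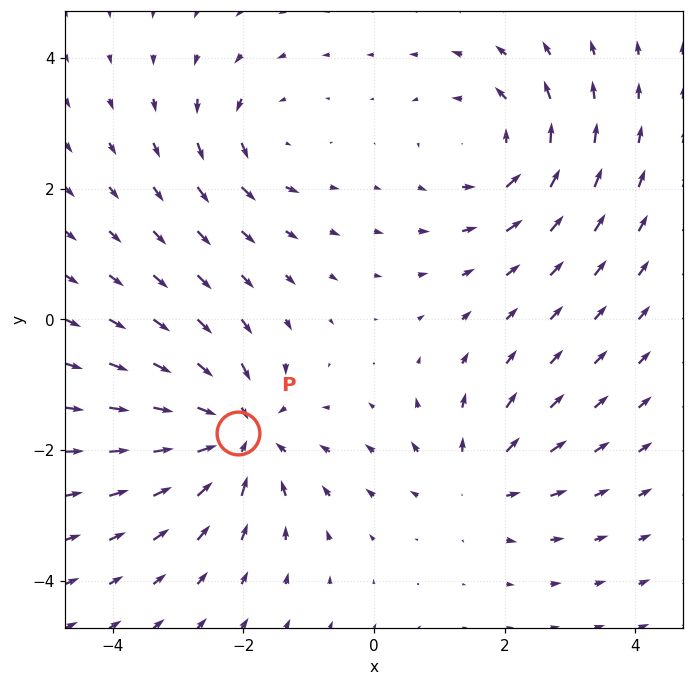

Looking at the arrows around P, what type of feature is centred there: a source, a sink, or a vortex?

sink

At P (-2.1, -1.7) the arrows converge inward. Divergence about -5, curl ≈0 — negative divergence with near-zero curl is a sink.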